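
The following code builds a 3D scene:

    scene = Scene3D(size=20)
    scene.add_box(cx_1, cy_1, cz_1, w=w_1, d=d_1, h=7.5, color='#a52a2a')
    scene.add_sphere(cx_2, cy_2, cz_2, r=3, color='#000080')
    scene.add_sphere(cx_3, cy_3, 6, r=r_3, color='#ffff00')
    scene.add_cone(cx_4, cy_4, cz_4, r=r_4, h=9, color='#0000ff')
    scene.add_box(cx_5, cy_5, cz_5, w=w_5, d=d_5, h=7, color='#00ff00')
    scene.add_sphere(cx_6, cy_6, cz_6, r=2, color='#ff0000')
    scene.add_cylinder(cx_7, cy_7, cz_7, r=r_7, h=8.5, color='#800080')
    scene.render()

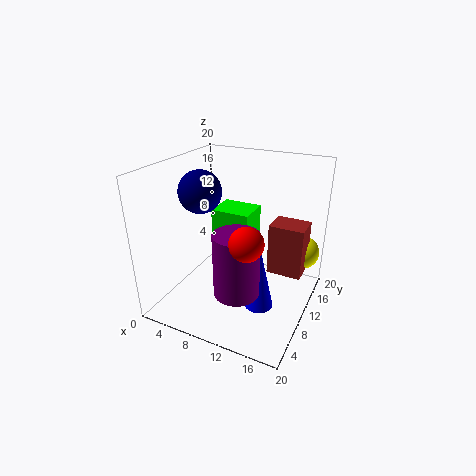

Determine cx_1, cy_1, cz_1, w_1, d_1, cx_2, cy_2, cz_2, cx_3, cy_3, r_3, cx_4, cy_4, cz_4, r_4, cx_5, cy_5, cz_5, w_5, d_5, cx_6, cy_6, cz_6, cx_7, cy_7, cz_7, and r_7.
cx_1 = 13.5
cy_1 = 12.5
cz_1 = 4
w_1 = 5
d_1 = 4
cx_2 = 4.5
cy_2 = 9.5
cz_2 = 16
cx_3 = 17.5
cy_3 = 17
r_3 = 2.5
cx_4 = 14
cy_4 = 8.5
cz_4 = 1
r_4 = 2
cx_5 = 4
cy_5 = 13
cz_5 = 5
w_5 = 6
d_5 = 5
cx_6 = 14.5
cy_6 = 3
cz_6 = 13.5
cx_7 = 12
cy_7 = 5.5
cz_7 = 4.5
r_7 = 3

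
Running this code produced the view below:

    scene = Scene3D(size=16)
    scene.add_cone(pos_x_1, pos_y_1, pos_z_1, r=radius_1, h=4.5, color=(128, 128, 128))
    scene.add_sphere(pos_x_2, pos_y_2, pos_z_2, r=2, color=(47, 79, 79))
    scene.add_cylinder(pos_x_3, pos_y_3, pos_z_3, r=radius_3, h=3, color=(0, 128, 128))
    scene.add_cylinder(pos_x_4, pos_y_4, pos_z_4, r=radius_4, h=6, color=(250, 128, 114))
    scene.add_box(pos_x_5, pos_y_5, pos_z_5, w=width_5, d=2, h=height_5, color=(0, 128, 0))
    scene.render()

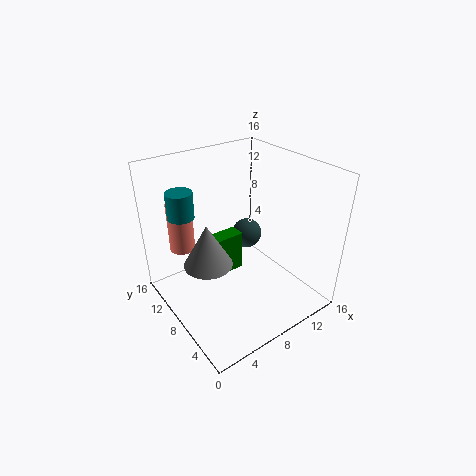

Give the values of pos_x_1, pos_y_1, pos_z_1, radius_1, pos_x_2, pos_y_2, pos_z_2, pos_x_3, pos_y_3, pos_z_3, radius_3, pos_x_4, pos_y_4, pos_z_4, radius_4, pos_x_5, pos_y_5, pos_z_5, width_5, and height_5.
pos_x_1 = 3.5; pos_y_1 = 7; pos_z_1 = 7; radius_1 = 2.5; pos_x_2 = 13.5; pos_y_2 = 13.5; pos_z_2 = 4; pos_x_3 = 3.5; pos_y_3 = 12.5; pos_z_3 = 10; radius_3 = 1.5; pos_x_4 = 4; pos_y_4 = 14; pos_z_4 = 5; radius_4 = 1.5; pos_x_5 = 6.5; pos_y_5 = 10.5; pos_z_5 = 1.5; width_5 = 4; height_5 = 5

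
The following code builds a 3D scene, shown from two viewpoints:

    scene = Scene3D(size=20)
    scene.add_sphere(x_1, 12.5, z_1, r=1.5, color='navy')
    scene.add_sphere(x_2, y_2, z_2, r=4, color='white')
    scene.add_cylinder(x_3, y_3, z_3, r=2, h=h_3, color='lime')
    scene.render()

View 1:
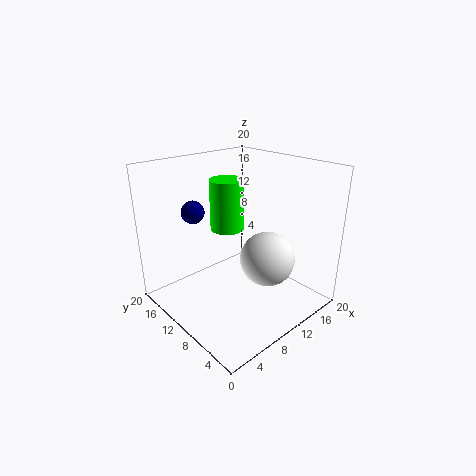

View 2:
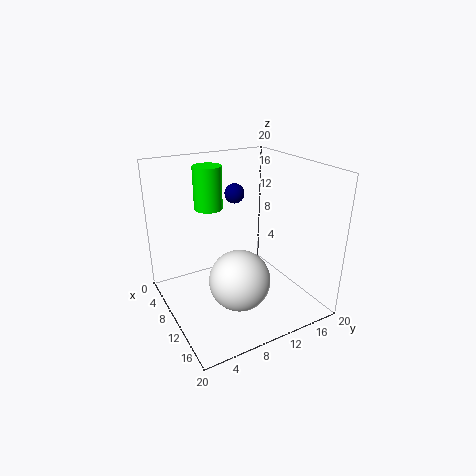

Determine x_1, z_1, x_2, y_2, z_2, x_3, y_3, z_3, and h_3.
x_1 = 4.5
z_1 = 14.5
x_2 = 14
y_2 = 8
z_2 = 6
x_3 = 6
y_3 = 7.5
z_3 = 13.5
h_3 = 6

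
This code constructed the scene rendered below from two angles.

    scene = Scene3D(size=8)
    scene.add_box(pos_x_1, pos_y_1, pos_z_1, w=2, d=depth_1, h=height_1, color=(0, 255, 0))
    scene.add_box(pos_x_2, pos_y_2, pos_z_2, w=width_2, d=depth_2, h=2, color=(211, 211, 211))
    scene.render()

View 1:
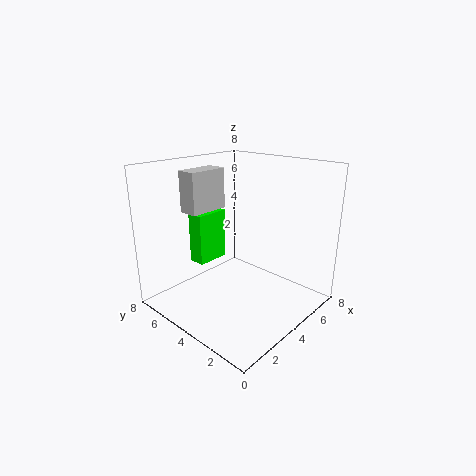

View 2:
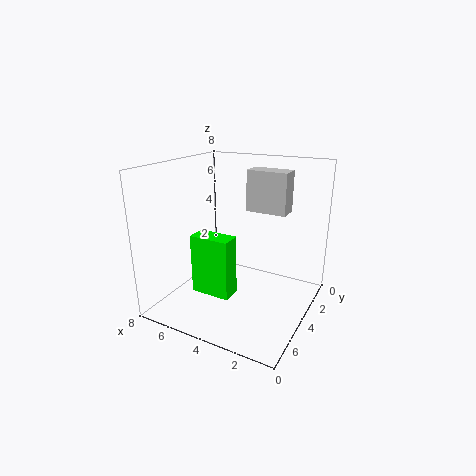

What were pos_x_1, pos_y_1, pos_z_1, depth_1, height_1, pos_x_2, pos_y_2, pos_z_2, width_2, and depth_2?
pos_x_1 = 3; pos_y_1 = 6; pos_z_1 = 2; depth_1 = 1; height_1 = 3; pos_x_2 = 1; pos_y_2 = 4; pos_z_2 = 6; width_2 = 2; depth_2 = 1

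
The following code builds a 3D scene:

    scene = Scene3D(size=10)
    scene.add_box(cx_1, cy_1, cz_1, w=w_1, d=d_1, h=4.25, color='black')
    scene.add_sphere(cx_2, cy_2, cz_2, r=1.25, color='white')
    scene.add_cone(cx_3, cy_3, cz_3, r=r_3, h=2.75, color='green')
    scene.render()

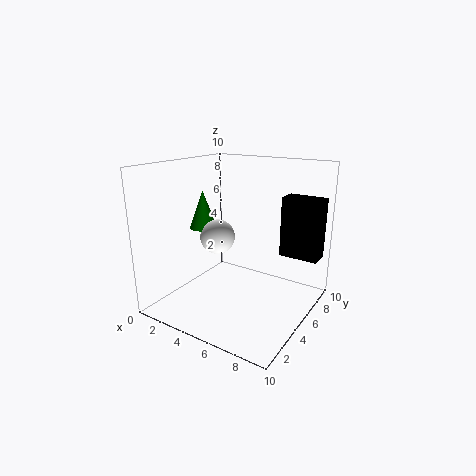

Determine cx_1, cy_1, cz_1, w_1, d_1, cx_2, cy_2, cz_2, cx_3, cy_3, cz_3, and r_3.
cx_1 = 7.25; cy_1 = 7; cz_1 = 3.5; w_1 = 2.75; d_1 = 1.5; cx_2 = 3.25; cy_2 = 5; cz_2 = 4.75; cx_3 = 2; cy_3 = 5; cz_3 = 5.25; r_3 = 1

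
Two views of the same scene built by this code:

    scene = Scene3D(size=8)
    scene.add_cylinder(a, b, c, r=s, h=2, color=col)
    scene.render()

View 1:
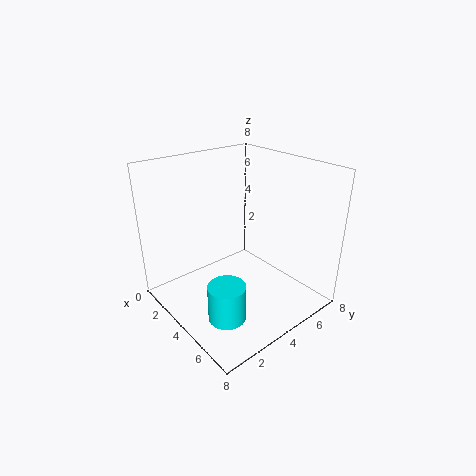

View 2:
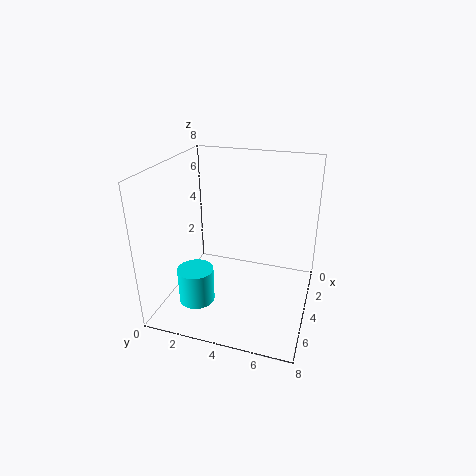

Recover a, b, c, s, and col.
a = 5.5; b = 2; c = 0.5; s = 1; col = 'cyan'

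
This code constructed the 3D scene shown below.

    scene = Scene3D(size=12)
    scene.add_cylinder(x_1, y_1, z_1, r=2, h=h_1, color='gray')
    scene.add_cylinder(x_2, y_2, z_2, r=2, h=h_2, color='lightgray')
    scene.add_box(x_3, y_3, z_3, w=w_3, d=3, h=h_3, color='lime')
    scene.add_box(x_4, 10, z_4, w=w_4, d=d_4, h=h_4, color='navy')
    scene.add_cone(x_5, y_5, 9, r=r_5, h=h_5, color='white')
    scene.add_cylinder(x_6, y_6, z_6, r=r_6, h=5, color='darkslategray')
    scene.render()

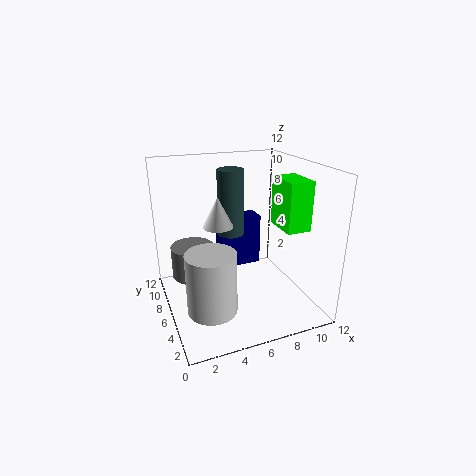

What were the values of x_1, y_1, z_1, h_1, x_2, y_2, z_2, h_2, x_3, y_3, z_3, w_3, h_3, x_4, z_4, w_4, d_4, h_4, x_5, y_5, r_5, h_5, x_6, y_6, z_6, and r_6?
x_1 = 3, y_1 = 10, z_1 = 1, h_1 = 3, x_2 = 3, y_2 = 4, z_2 = 1, h_2 = 5, x_3 = 9, y_3 = 3, z_3 = 7, w_3 = 2, h_3 = 4, x_4 = 6, z_4 = 1, w_4 = 4, d_4 = 2, h_4 = 5, x_5 = 3, y_5 = 2, r_5 = 1, h_5 = 2, x_6 = 5, y_6 = 5, z_6 = 7, r_6 = 1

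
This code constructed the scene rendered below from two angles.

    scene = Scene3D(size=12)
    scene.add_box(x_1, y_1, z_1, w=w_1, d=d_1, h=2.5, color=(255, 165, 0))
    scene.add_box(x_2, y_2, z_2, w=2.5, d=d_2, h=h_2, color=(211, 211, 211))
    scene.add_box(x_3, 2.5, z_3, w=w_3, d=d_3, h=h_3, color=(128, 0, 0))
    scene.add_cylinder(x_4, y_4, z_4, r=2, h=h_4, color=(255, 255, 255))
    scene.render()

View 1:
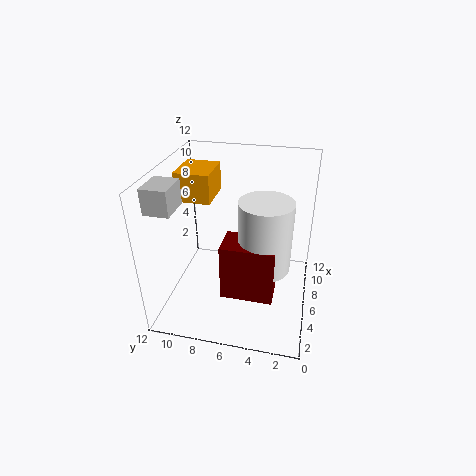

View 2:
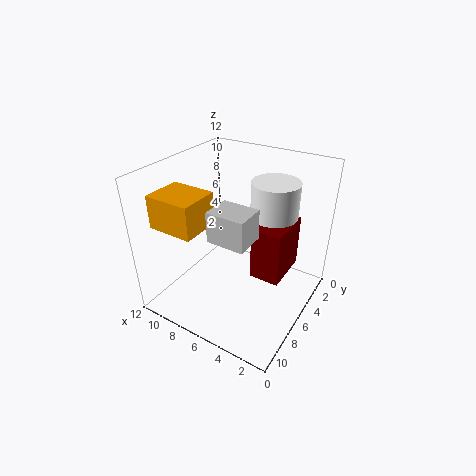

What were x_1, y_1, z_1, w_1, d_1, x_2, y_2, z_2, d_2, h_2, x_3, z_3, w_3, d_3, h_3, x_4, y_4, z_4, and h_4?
x_1 = 6.5, y_1 = 8.5, z_1 = 8.5, w_1 = 3.5, d_1 = 3, x_2 = 2, y_2 = 10, z_2 = 9.5, d_2 = 2, h_2 = 2, x_3 = 2, z_3 = 3, w_3 = 2.5, d_3 = 4, h_3 = 4.5, x_4 = 4, y_4 = 3.5, z_4 = 5, h_4 = 5.5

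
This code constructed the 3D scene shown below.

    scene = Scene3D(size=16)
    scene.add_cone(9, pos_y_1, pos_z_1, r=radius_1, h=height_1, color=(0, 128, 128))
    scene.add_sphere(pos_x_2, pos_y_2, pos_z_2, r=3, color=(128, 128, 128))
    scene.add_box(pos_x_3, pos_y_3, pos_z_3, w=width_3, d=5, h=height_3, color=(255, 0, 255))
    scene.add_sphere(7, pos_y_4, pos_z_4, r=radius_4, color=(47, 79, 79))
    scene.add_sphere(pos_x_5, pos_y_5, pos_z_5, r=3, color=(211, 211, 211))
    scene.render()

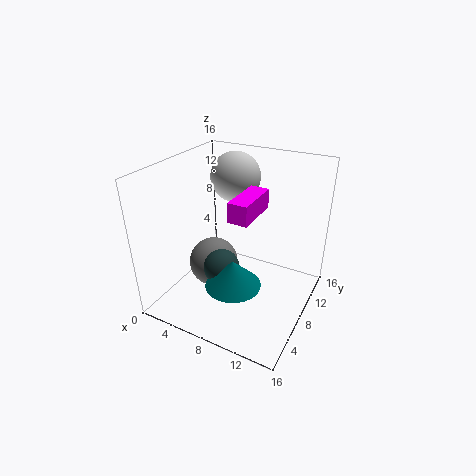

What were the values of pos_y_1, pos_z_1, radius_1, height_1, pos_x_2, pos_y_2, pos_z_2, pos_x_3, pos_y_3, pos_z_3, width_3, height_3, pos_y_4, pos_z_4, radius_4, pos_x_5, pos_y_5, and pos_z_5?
pos_y_1 = 5; pos_z_1 = 4; radius_1 = 3; height_1 = 3; pos_x_2 = 4; pos_y_2 = 9; pos_z_2 = 3; pos_x_3 = 9; pos_y_3 = 4; pos_z_3 = 12; width_3 = 2; height_3 = 2; pos_y_4 = 6; pos_z_4 = 5; radius_4 = 2; pos_x_5 = 5; pos_y_5 = 13; pos_z_5 = 13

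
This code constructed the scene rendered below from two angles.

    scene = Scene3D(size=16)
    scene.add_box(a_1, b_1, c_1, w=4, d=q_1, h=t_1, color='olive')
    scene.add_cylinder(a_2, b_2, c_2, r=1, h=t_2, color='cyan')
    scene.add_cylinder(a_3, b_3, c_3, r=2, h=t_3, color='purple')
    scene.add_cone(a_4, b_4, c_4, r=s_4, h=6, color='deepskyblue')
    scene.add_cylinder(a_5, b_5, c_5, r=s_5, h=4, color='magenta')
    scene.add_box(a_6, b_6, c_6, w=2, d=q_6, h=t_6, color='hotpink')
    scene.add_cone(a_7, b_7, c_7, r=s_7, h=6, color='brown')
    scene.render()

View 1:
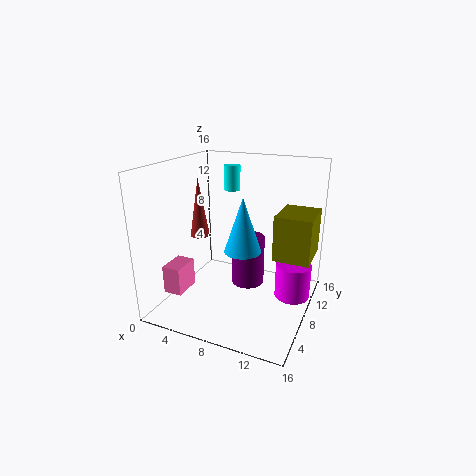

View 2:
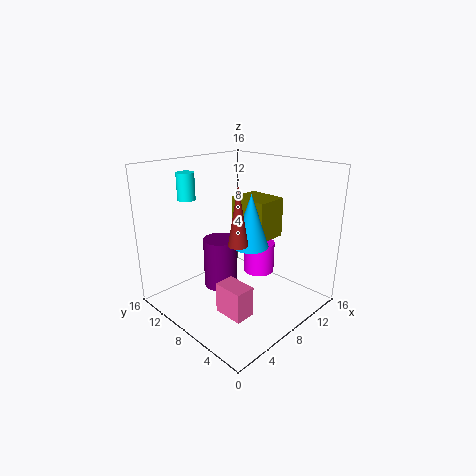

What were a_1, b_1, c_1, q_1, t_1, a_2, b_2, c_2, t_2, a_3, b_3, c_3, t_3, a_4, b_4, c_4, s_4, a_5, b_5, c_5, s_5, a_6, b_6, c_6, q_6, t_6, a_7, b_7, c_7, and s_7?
a_1 = 12, b_1 = 8, c_1 = 6, q_1 = 5, t_1 = 5, a_2 = 5, b_2 = 13, c_2 = 12, t_2 = 3, a_3 = 8, b_3 = 11, c_3 = 1, t_3 = 6, a_4 = 9, b_4 = 7, c_4 = 7, s_4 = 2, a_5 = 14, b_5 = 10, c_5 = 1, s_5 = 2, a_6 = 2, b_6 = 2, c_6 = 3, q_6 = 3, t_6 = 3, a_7 = 5, b_7 = 5, c_7 = 9, s_7 = 1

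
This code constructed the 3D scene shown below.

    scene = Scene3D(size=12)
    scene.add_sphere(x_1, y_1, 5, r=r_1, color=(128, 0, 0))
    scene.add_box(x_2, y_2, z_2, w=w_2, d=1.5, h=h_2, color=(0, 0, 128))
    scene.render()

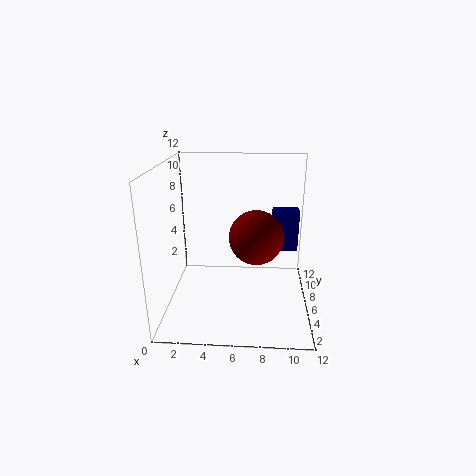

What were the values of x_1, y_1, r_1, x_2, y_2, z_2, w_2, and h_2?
x_1 = 7.5; y_1 = 8.5; r_1 = 2.5; x_2 = 9; y_2 = 10; z_2 = 3; w_2 = 2.5; h_2 = 4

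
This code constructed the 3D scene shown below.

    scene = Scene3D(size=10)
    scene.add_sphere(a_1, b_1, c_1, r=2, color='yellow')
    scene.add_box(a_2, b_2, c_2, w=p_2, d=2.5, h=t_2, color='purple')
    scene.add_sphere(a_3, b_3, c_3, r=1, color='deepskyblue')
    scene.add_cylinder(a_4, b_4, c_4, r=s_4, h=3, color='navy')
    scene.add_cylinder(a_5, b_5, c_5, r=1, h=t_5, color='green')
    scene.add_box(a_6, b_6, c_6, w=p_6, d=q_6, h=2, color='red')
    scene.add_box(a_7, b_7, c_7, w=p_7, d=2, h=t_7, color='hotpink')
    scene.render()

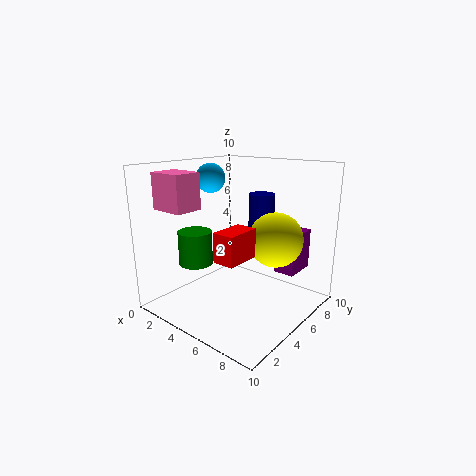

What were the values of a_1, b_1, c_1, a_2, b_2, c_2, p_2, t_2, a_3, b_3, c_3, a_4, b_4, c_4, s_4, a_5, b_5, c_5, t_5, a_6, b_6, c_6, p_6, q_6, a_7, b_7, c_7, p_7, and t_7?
a_1 = 6.5, b_1 = 7.5, c_1 = 4.5, a_2 = 6.5, b_2 = 7.5, c_2 = 2, p_2 = 1.5, t_2 = 3, a_3 = 3, b_3 = 4.5, c_3 = 9, a_4 = 4.5, b_4 = 8.5, c_4 = 4.5, s_4 = 1, a_5 = 5, b_5 = 1, c_5 = 4.5, t_5 = 2, a_6 = 5, b_6 = 2.5, c_6 = 4, p_6 = 1.5, q_6 = 2.5, a_7 = 0.5, b_7 = 1.5, c_7 = 7, p_7 = 2.5, t_7 = 2.5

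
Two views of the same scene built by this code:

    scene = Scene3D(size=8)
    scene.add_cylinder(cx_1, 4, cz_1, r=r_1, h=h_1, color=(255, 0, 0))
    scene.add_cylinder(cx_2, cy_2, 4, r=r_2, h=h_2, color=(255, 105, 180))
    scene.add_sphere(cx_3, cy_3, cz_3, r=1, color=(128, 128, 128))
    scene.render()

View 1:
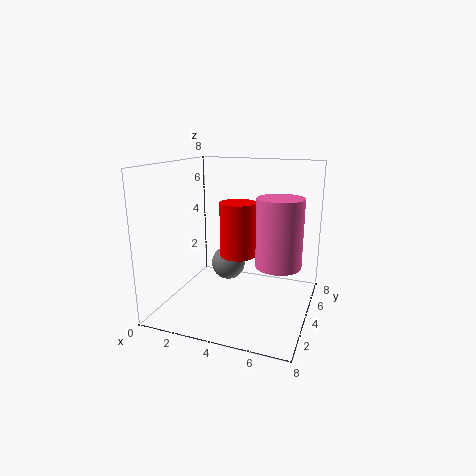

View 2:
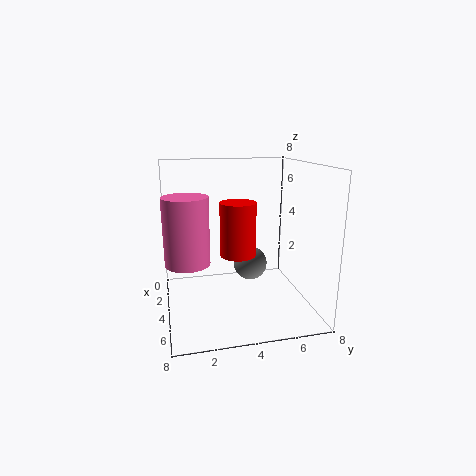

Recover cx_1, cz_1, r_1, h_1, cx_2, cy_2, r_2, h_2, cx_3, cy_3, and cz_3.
cx_1 = 4
cz_1 = 3
r_1 = 1
h_1 = 3
cx_2 = 7
cy_2 = 1
r_2 = 1
h_2 = 3
cx_3 = 3
cy_3 = 5
cz_3 = 2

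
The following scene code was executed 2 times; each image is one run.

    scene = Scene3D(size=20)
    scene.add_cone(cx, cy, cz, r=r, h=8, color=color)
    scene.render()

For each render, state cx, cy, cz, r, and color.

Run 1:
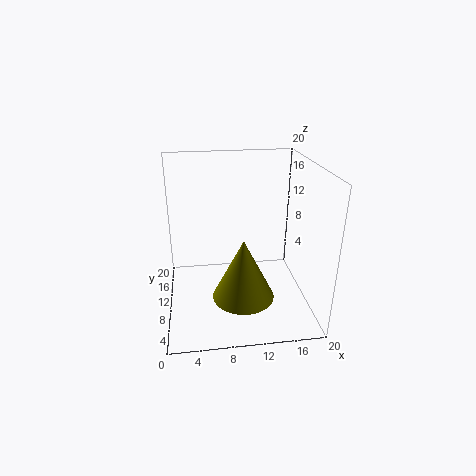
cx = 10; cy = 5; cz = 4; r = 4; color = 'olive'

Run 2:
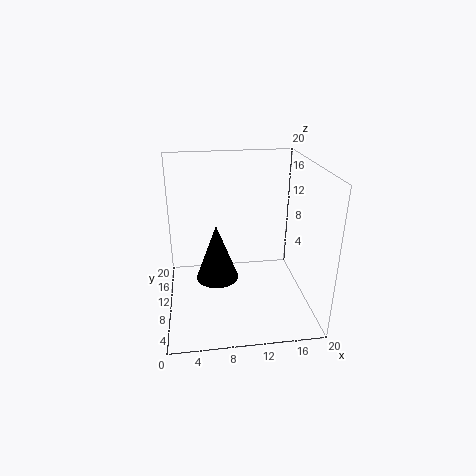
cx = 7; cy = 10; cz = 4; r = 3; color = 'black'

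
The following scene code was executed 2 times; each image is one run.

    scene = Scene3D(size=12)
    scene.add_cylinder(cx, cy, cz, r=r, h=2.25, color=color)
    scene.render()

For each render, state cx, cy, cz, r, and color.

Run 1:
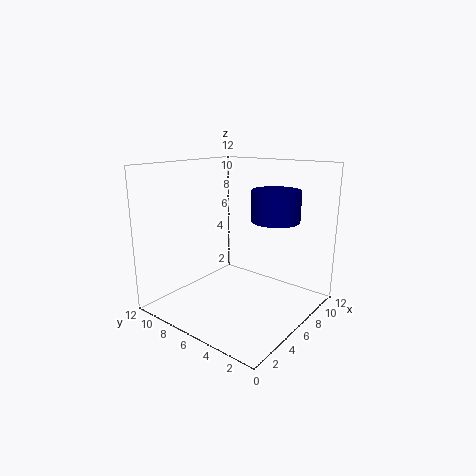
cx = 5.25; cy = 2; cz = 8.25; r = 1.75; color = 'navy'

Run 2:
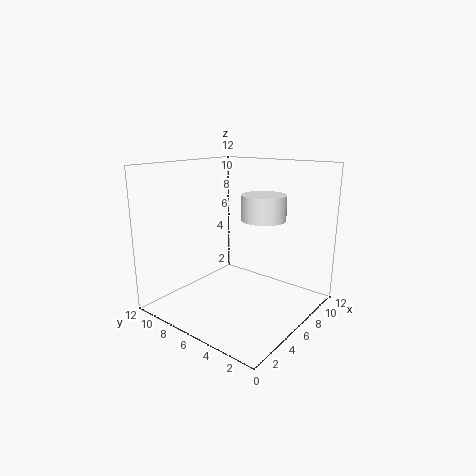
cx = 9; cy = 5.5; cz = 7; r = 2; color = 'white'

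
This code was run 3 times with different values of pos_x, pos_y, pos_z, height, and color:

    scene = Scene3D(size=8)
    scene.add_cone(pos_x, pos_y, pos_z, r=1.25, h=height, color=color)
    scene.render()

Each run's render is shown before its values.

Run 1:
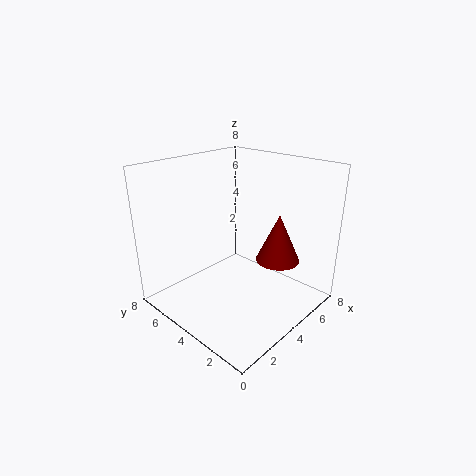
pos_x = 5.75; pos_y = 2.5; pos_z = 2.5; height = 2.75; color = 'maroon'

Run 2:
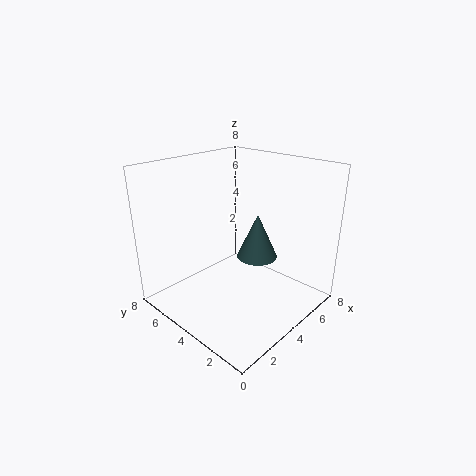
pos_x = 6; pos_y = 4.25; pos_z = 2; height = 2.75; color = 'darkslategray'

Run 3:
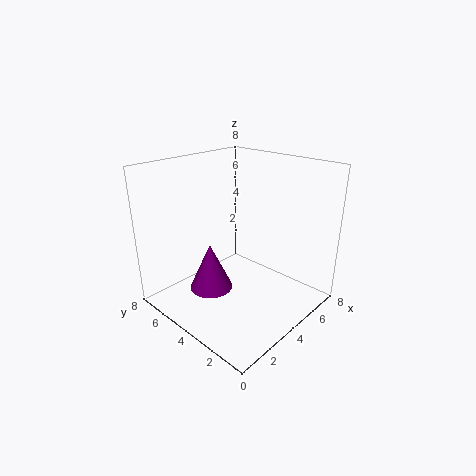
pos_x = 3; pos_y = 5.25; pos_z = 0.75; height = 2.75; color = 'purple'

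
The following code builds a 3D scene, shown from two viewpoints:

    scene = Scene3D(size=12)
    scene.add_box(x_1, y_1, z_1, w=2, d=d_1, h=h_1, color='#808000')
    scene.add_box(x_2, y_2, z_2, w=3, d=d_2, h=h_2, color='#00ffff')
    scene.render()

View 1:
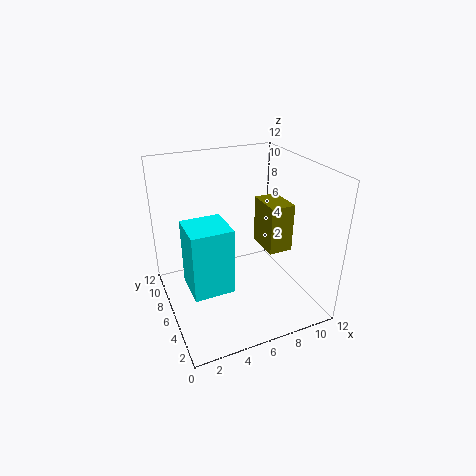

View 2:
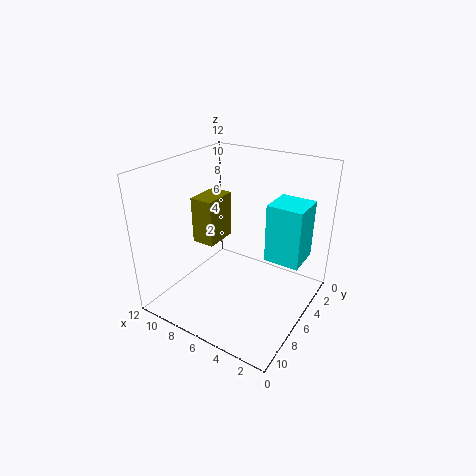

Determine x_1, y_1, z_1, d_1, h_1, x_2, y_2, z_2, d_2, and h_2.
x_1 = 8, y_1 = 4, z_1 = 5, d_1 = 3, h_1 = 4, x_2 = 1, y_2 = 2, z_2 = 4, d_2 = 3, h_2 = 5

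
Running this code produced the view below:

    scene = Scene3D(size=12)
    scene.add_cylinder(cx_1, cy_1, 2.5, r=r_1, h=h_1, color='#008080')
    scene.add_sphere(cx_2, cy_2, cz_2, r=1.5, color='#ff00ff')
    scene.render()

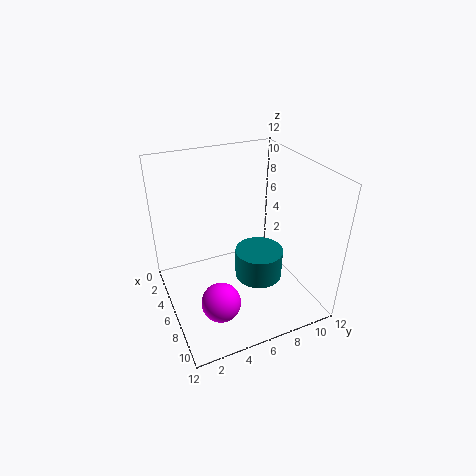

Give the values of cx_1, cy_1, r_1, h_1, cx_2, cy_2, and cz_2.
cx_1 = 7
cy_1 = 7.5
r_1 = 2
h_1 = 2.5
cx_2 = 9.5
cy_2 = 3
cz_2 = 3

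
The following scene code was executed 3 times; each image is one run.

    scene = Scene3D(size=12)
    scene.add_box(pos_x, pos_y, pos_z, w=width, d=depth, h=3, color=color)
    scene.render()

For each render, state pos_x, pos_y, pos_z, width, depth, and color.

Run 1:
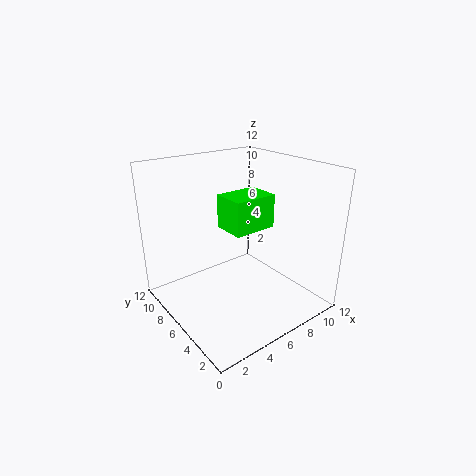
pos_x = 6; pos_y = 6; pos_z = 6; width = 4; depth = 3; color = 'lime'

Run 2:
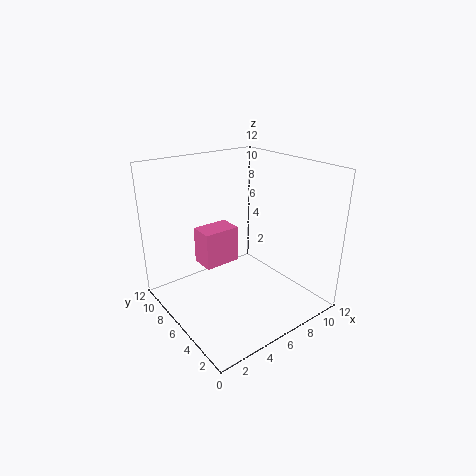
pos_x = 3; pos_y = 6; pos_z = 4; width = 3; depth = 2; color = 'hotpink'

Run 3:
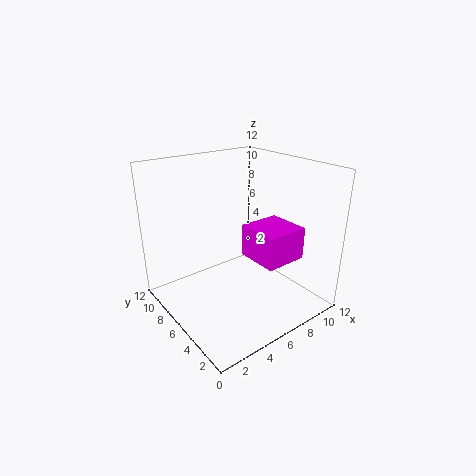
pos_x = 8; pos_y = 4; pos_z = 3; width = 4; depth = 4; color = 'magenta'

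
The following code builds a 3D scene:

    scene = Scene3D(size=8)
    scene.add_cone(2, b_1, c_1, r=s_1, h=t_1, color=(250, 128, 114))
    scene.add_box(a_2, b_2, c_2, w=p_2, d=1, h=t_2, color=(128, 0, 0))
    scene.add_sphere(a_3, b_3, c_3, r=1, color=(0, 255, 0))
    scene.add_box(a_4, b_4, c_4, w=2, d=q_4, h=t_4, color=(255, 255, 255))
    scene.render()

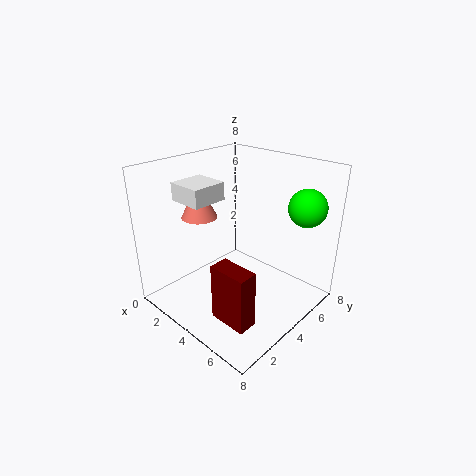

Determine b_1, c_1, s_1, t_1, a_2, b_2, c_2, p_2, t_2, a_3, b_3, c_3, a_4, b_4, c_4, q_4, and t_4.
b_1 = 3; c_1 = 5; s_1 = 1; t_1 = 2; a_2 = 5; b_2 = 1; c_2 = 1; p_2 = 2; t_2 = 3; a_3 = 7; b_3 = 6; c_3 = 6; a_4 = 1; b_4 = 2; c_4 = 6; q_4 = 2; t_4 = 1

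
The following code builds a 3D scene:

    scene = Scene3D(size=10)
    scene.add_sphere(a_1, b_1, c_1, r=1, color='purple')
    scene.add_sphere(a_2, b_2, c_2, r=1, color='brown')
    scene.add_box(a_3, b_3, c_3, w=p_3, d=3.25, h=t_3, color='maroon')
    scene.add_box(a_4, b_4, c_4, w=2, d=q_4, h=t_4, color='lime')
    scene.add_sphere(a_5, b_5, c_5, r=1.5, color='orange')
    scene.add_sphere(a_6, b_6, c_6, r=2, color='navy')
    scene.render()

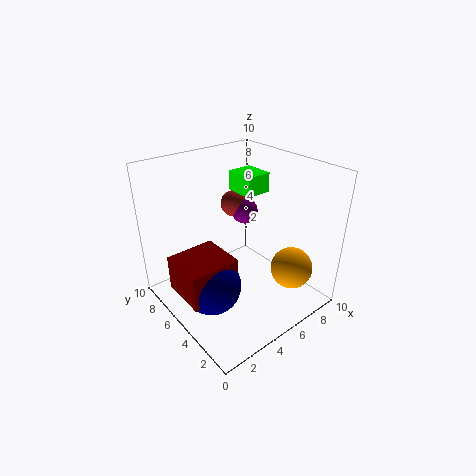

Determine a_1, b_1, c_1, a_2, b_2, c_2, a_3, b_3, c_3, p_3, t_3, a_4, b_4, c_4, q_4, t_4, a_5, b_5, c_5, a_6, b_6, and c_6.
a_1 = 7.5
b_1 = 7.25
c_1 = 5.5
a_2 = 7
b_2 = 8
c_2 = 6
a_3 = 0.5
b_3 = 3.75
c_3 = 1.75
p_3 = 3.5
t_3 = 2.5
a_4 = 7
b_4 = 6.25
c_4 = 7
q_4 = 2.25
t_4 = 1.5
a_5 = 8
b_5 = 2.5
c_5 = 2.5
a_6 = 2.5
b_6 = 4.75
c_6 = 2.25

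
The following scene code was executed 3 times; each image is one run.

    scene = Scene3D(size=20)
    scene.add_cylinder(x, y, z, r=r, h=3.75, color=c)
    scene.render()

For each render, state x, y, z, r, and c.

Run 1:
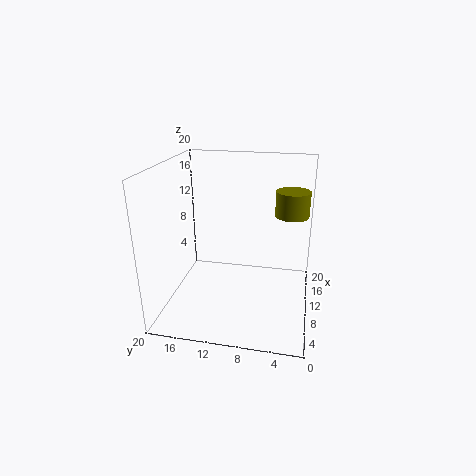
x = 15.5
y = 3
z = 11.75
r = 2.5
c = 'olive'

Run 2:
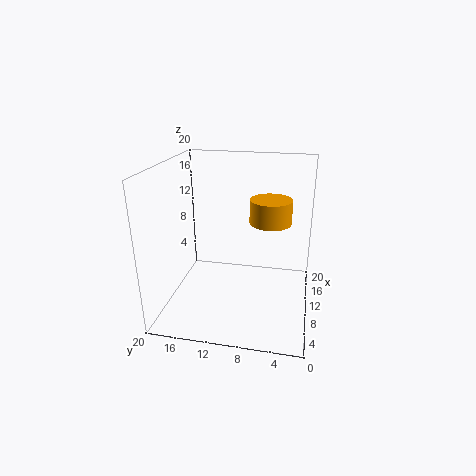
x = 16.5
y = 6.25
z = 10
r = 3.25
c = 'orange'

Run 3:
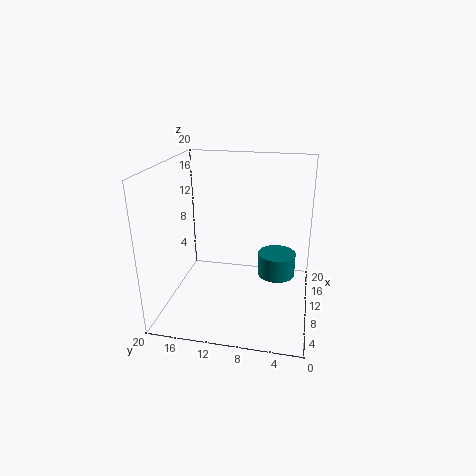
x = 16.75
y = 5
z = 1
r = 3
c = 'teal'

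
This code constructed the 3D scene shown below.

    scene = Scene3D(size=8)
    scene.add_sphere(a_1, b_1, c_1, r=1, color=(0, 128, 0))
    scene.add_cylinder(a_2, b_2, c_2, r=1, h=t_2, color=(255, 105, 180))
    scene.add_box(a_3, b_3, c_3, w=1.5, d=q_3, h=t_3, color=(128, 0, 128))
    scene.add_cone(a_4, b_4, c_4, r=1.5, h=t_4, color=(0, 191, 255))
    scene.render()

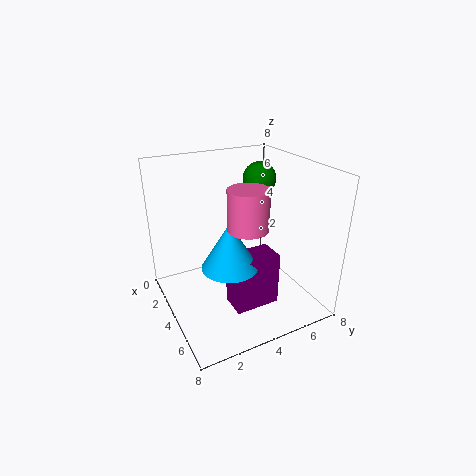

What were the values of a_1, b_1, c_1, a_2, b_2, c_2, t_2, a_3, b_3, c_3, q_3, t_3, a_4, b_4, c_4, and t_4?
a_1 = 2
b_1 = 6.5
c_1 = 6.5
a_2 = 6
b_2 = 3.5
c_2 = 5.5
t_2 = 2
a_3 = 4.5
b_3 = 3
c_3 = 0.5
q_3 = 2.5
t_3 = 3
a_4 = 5
b_4 = 3
c_4 = 3
t_4 = 2.5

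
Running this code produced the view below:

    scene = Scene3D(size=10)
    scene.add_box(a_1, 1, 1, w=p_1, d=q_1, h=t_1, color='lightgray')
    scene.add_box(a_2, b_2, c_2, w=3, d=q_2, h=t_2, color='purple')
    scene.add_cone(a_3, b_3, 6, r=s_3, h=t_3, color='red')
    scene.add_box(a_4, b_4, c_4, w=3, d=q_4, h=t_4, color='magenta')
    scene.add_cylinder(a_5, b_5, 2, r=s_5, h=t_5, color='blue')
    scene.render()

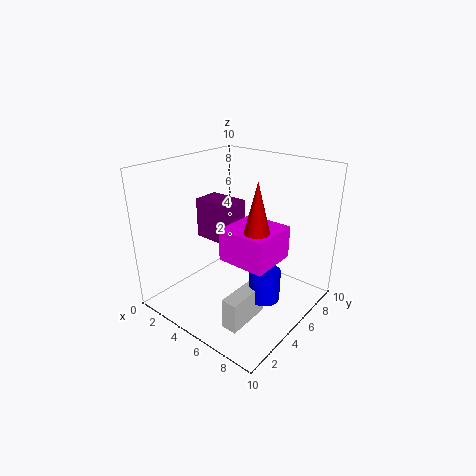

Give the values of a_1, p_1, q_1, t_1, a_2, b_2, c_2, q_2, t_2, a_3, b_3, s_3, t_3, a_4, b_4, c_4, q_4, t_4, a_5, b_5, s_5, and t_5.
a_1 = 7, p_1 = 1, q_1 = 3, t_1 = 2, a_2 = 1, b_2 = 5, c_2 = 4, q_2 = 2, t_2 = 3, a_3 = 8, b_3 = 3, s_3 = 1, t_3 = 4, a_4 = 6, b_4 = 2, c_4 = 5, q_4 = 3, t_4 = 2, a_5 = 8, b_5 = 4, s_5 = 1, t_5 = 2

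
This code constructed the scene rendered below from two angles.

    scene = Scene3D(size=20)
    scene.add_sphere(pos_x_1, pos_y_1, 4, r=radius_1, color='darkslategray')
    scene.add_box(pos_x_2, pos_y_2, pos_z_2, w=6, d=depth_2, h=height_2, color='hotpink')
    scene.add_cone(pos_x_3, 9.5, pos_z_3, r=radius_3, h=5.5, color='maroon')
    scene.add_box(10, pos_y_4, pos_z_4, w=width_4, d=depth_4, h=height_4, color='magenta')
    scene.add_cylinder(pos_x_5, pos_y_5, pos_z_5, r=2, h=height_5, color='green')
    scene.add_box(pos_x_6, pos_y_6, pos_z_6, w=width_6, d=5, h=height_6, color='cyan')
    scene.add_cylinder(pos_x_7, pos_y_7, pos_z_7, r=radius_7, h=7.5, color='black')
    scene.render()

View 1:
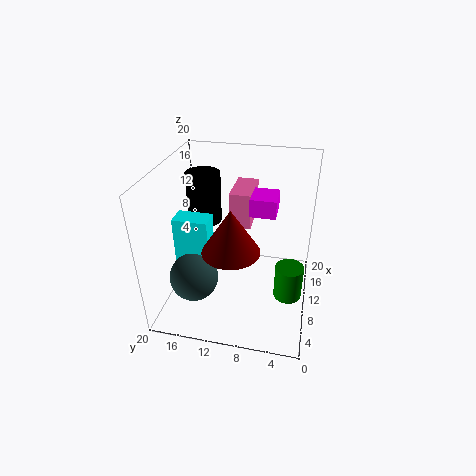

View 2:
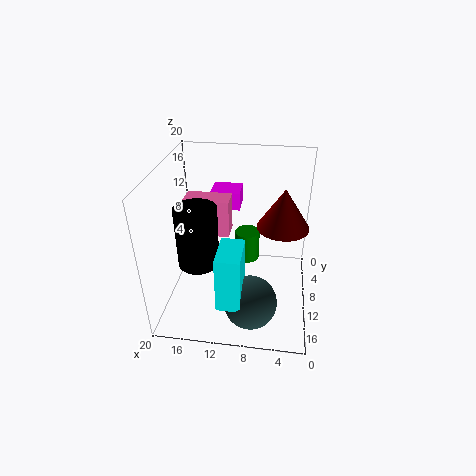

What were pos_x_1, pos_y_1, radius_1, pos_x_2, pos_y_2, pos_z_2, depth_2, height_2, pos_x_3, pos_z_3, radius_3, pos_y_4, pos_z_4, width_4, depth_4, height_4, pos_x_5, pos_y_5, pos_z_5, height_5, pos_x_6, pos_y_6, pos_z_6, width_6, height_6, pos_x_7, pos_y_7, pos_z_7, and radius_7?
pos_x_1 = 7.5, pos_y_1 = 16, radius_1 = 3.5, pos_x_2 = 11, pos_y_2 = 8.5, pos_z_2 = 11, depth_2 = 3, height_2 = 5, pos_x_3 = 4, pos_z_3 = 12, radius_3 = 3.5, pos_y_4 = 5, pos_z_4 = 13.5, width_4 = 4, depth_4 = 3.5, height_4 = 2.5, pos_x_5 = 9.5, pos_y_5 = 2.5, pos_z_5 = 1.5, height_5 = 5, pos_x_6 = 8.5, pos_y_6 = 14, pos_z_6 = 5, width_6 = 3, height_6 = 7.5, pos_x_7 = 14, pos_y_7 = 16, pos_z_7 = 10, radius_7 = 2.5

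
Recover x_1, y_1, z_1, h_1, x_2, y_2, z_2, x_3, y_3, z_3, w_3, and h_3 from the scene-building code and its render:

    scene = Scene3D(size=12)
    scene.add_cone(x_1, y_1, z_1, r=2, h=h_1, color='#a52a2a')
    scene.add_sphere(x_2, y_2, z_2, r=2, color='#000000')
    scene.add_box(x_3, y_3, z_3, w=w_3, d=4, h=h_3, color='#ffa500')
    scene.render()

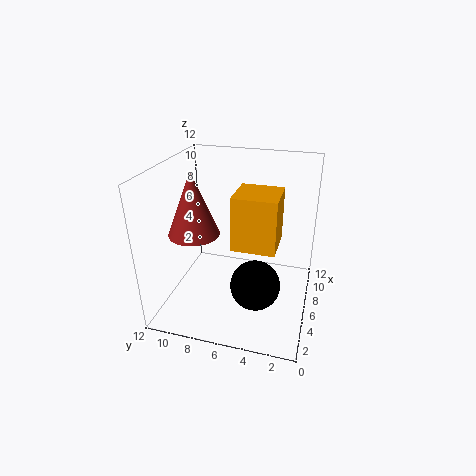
x_1 = 4, y_1 = 9, z_1 = 7, h_1 = 5, x_2 = 4, y_2 = 4, z_2 = 3, x_3 = 7, y_3 = 3, z_3 = 4, w_3 = 4, h_3 = 5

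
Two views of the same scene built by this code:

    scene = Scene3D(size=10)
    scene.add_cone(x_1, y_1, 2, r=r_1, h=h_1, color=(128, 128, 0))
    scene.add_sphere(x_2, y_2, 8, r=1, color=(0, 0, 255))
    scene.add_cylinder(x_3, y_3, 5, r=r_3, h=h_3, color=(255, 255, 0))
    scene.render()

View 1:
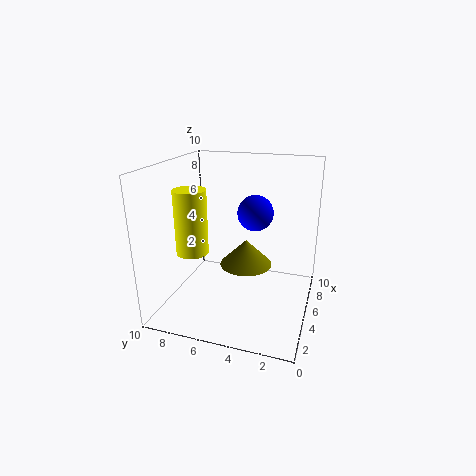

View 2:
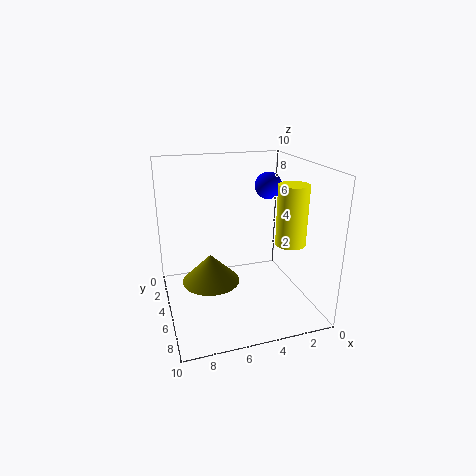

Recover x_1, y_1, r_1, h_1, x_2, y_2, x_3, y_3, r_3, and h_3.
x_1 = 7, y_1 = 5, r_1 = 2, h_1 = 2, x_2 = 2, y_2 = 3, x_3 = 2, y_3 = 7, r_3 = 1, h_3 = 4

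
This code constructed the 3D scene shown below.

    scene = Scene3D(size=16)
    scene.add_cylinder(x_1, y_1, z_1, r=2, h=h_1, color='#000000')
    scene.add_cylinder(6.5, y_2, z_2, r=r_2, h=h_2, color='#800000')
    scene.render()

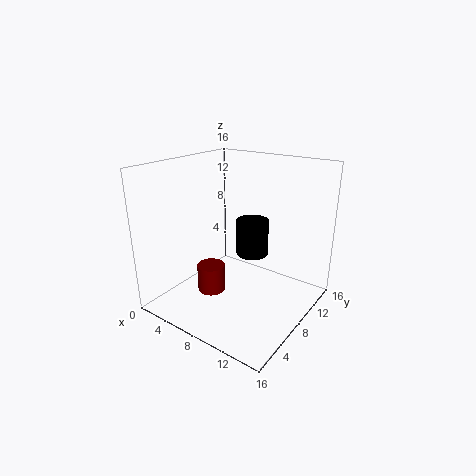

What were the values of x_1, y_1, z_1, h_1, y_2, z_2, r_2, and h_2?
x_1 = 7
y_1 = 12.5
z_1 = 4
h_1 = 4.5
y_2 = 5
z_2 = 2.5
r_2 = 1.5
h_2 = 3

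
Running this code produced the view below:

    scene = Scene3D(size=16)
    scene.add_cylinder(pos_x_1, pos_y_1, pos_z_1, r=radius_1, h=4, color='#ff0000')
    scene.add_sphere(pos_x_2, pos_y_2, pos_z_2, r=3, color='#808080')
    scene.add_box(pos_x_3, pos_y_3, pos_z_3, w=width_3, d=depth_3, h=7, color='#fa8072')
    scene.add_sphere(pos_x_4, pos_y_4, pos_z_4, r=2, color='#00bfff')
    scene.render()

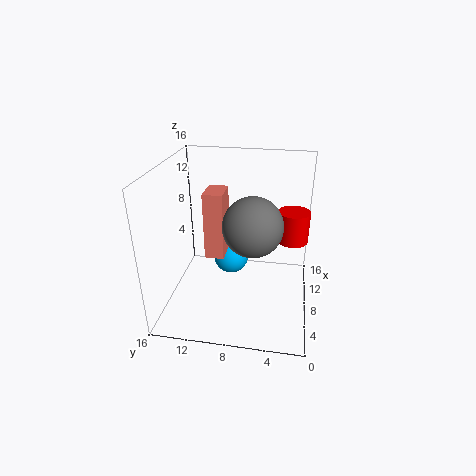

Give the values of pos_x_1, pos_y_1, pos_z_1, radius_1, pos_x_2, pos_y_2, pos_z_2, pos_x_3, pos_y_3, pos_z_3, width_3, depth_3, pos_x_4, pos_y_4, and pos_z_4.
pos_x_1 = 14, pos_y_1 = 2, pos_z_1 = 5, radius_1 = 2, pos_x_2 = 5, pos_y_2 = 6, pos_z_2 = 11, pos_x_3 = 5, pos_y_3 = 9, pos_z_3 = 7, width_3 = 3, depth_3 = 2, pos_x_4 = 9, pos_y_4 = 9, pos_z_4 = 5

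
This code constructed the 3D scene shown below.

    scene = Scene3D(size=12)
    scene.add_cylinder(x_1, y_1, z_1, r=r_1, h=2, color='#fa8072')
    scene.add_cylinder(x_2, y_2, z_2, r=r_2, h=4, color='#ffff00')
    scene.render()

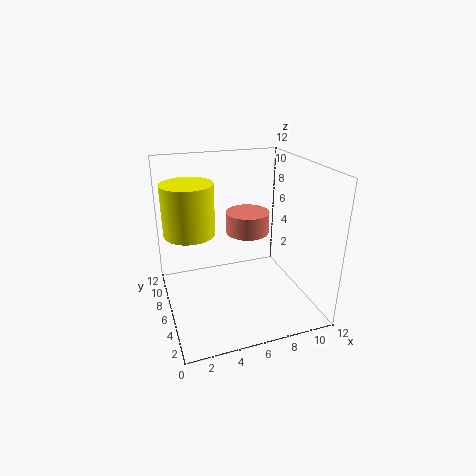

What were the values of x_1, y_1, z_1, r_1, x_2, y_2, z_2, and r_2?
x_1 = 8, y_1 = 9, z_1 = 5, r_1 = 2, x_2 = 2, y_2 = 6, z_2 = 7, r_2 = 2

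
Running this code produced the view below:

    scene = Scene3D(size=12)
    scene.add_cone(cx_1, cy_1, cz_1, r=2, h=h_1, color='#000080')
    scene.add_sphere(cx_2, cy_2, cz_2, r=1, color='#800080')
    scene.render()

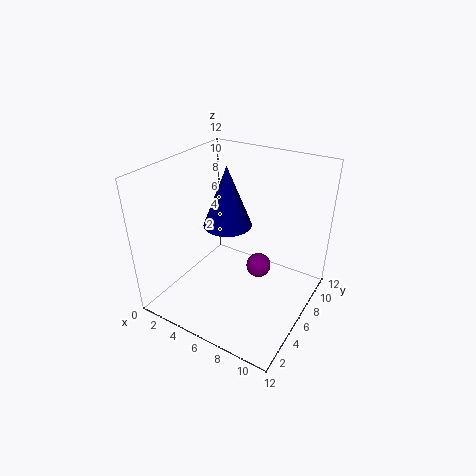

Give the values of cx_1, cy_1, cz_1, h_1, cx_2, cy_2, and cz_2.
cx_1 = 5
cy_1 = 6
cz_1 = 7
h_1 = 5
cx_2 = 8
cy_2 = 6
cz_2 = 4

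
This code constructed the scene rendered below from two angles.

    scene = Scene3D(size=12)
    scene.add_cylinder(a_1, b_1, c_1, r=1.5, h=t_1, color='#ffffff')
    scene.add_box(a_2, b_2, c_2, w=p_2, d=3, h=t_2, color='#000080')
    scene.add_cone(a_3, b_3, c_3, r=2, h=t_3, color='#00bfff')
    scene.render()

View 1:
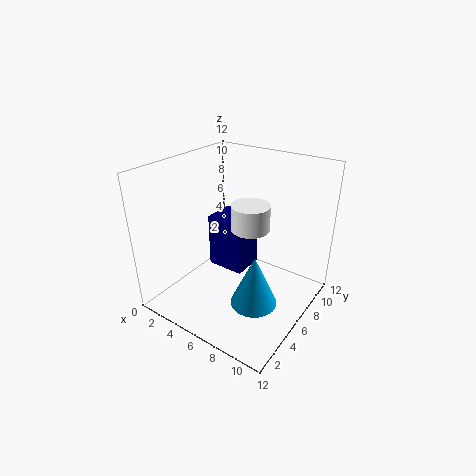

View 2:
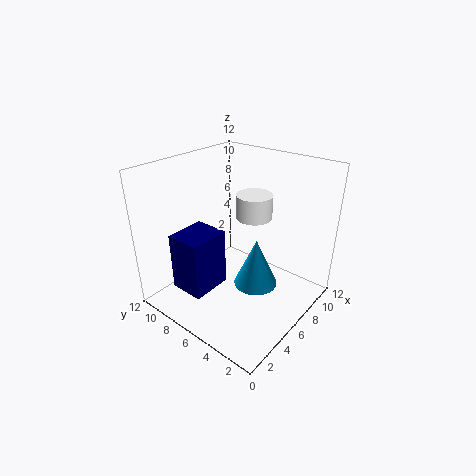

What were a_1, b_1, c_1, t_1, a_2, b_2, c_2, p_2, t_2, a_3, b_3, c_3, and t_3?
a_1 = 7.5, b_1 = 5.5, c_1 = 7.5, t_1 = 2, a_2 = 2, b_2 = 7, c_2 = 1.5, p_2 = 3.5, t_2 = 5, a_3 = 8, b_3 = 5.5, c_3 = 0.5, t_3 = 4.5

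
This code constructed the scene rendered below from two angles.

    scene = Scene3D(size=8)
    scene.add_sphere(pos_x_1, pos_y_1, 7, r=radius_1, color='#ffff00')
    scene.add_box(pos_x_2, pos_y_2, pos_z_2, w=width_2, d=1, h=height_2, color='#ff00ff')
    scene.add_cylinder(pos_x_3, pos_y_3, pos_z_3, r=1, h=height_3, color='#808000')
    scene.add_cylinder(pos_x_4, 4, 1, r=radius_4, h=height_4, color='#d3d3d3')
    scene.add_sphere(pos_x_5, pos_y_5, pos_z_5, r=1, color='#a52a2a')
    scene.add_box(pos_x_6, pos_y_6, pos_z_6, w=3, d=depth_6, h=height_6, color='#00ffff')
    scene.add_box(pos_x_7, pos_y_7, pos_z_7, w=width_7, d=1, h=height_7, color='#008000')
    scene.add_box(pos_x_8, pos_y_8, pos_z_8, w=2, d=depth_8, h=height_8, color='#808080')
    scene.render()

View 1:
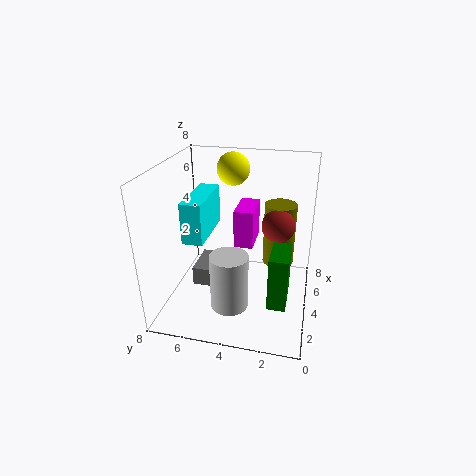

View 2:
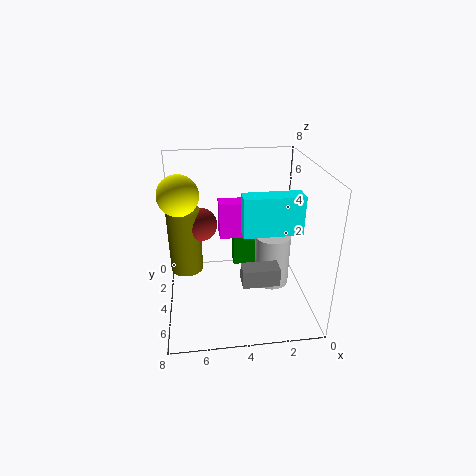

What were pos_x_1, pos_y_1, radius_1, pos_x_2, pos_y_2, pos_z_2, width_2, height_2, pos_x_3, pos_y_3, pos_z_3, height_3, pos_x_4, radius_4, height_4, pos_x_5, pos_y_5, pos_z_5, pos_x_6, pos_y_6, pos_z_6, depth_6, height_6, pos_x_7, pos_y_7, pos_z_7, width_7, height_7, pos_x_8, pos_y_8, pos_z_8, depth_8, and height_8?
pos_x_1 = 7
pos_y_1 = 5
radius_1 = 1
pos_x_2 = 3
pos_y_2 = 3
pos_z_2 = 4
width_2 = 2
height_2 = 2
pos_x_3 = 7
pos_y_3 = 2
pos_z_3 = 1
height_3 = 4
pos_x_4 = 2
radius_4 = 1
height_4 = 3
pos_x_5 = 6
pos_y_5 = 2
pos_z_5 = 4
pos_x_6 = 1
pos_y_6 = 5
pos_z_6 = 5
depth_6 = 1
height_6 = 2
pos_x_7 = 2
pos_y_7 = 1
pos_z_7 = 1
width_7 = 2
height_7 = 3
pos_x_8 = 2
pos_y_8 = 5
pos_z_8 = 2
depth_8 = 1
height_8 = 1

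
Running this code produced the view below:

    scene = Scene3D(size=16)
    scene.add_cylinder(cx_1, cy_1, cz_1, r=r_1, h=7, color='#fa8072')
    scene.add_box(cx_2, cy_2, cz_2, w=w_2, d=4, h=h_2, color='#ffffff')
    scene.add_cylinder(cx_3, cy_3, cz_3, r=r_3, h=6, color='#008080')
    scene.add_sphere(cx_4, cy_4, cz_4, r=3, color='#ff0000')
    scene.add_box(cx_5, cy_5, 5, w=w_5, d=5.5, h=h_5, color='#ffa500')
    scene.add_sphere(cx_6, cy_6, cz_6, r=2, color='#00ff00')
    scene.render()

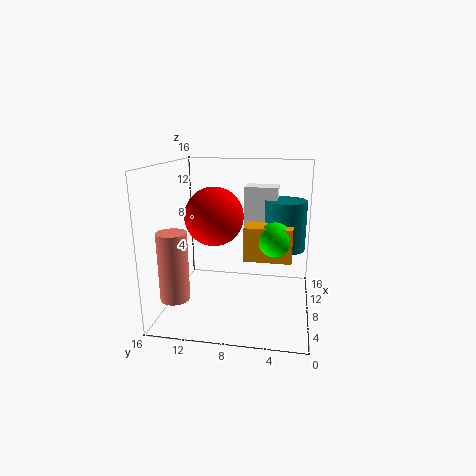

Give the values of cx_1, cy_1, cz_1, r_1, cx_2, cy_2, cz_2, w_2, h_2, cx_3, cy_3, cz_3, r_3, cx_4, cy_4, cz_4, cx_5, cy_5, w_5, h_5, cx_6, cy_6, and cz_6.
cx_1 = 2.5; cy_1 = 13.5; cz_1 = 3; r_1 = 1.5; cx_2 = 12; cy_2 = 4; cz_2 = 7.5; w_2 = 3; h_2 = 5.5; cx_3 = 12.5; cy_3 = 3; cz_3 = 5.5; r_3 = 2.5; cx_4 = 5.5; cy_4 = 10; cz_4 = 11; cx_5 = 8.5; cy_5 = 2; w_5 = 3; h_5 = 4; cx_6 = 9.5; cy_6 = 4; cz_6 = 7.5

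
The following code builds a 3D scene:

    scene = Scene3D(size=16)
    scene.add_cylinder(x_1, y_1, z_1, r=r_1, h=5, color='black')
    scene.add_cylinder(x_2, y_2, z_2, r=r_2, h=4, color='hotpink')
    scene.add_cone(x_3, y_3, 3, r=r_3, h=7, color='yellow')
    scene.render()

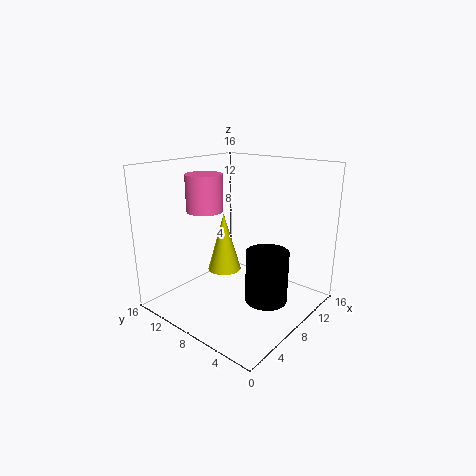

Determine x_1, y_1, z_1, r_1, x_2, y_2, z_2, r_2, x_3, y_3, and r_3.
x_1 = 5
y_1 = 2
z_1 = 4
r_1 = 2
x_2 = 6
y_2 = 11
z_2 = 11
r_2 = 2
x_3 = 9
y_3 = 11
r_3 = 2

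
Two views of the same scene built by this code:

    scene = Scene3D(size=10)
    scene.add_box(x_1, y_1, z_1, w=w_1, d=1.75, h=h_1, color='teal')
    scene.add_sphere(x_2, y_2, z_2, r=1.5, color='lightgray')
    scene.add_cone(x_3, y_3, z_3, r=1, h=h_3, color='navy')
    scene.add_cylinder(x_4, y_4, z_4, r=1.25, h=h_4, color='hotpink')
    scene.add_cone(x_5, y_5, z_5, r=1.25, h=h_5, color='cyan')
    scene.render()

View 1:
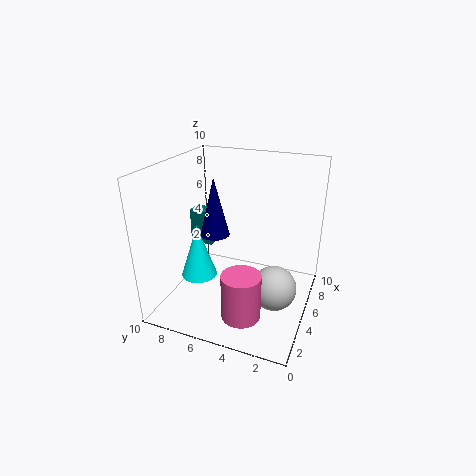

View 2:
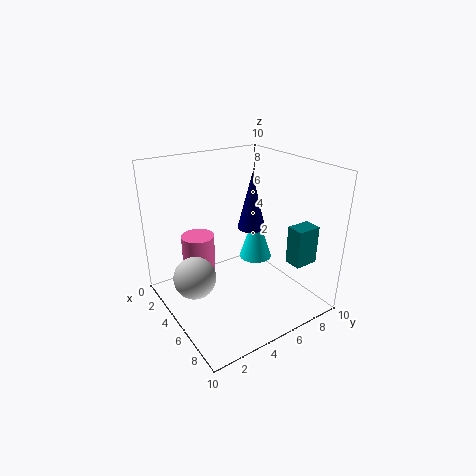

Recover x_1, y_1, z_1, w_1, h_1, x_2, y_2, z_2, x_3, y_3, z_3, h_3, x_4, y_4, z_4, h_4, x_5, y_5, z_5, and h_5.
x_1 = 6.75, y_1 = 8, z_1 = 3, w_1 = 1.25, h_1 = 2.75, x_2 = 4, y_2 = 2, z_2 = 2.25, x_3 = 4.5, y_3 = 6.5, z_3 = 5.25, h_3 = 4, x_4 = 1.75, y_4 = 3.5, z_4 = 1.25, h_4 = 3, x_5 = 3.75, y_5 = 7.5, z_5 = 2.25, h_5 = 3.75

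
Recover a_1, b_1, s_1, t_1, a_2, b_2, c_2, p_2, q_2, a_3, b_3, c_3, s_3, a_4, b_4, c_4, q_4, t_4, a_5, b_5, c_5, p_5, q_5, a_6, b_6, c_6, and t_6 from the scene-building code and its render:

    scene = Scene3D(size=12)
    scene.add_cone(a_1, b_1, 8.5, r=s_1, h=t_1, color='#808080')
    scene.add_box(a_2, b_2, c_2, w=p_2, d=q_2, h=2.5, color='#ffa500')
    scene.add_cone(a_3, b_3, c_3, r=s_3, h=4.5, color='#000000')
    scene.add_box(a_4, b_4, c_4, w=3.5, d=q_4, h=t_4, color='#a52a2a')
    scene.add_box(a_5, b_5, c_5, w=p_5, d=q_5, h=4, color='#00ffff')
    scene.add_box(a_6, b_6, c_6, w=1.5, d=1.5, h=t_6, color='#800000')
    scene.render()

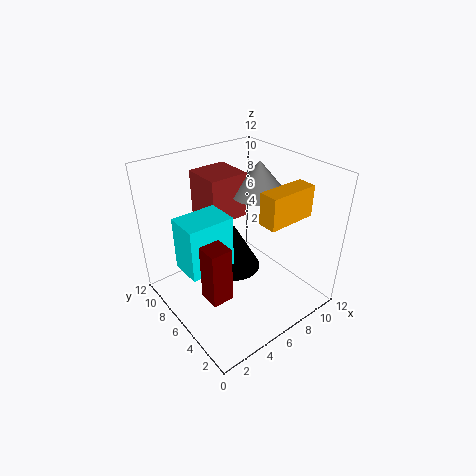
a_1 = 9.5
b_1 = 7.5
s_1 = 2.5
t_1 = 3
a_2 = 6
b_2 = 2
c_2 = 8.5
p_2 = 4
q_2 = 1.5
a_3 = 7.5
b_3 = 8.5
c_3 = 1
s_3 = 2.5
a_4 = 5
b_4 = 8
c_4 = 6.5
q_4 = 3.5
t_4 = 4
a_5 = 0.5
b_5 = 4
c_5 = 5.5
p_5 = 3.5
q_5 = 2.5
a_6 = 0.5
b_6 = 1.5
c_6 = 5
t_6 = 4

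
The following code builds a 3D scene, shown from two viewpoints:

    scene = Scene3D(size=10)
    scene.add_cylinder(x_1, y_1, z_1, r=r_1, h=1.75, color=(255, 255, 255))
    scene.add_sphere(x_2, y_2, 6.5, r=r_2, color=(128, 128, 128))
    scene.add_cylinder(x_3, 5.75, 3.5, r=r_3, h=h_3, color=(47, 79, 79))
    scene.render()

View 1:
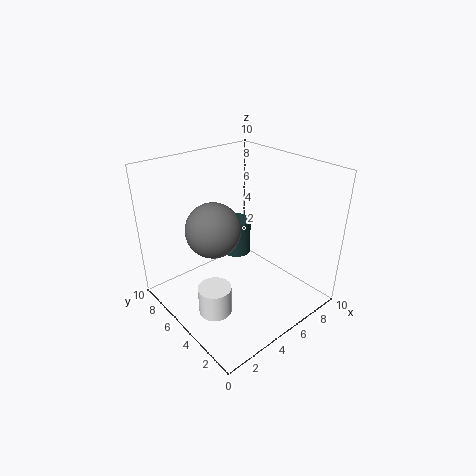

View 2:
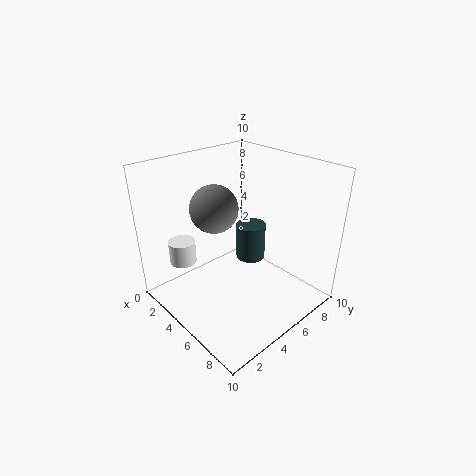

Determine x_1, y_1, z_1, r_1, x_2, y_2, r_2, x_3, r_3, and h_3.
x_1 = 1.25
y_1 = 2.75
z_1 = 2.25
r_1 = 1
x_2 = 2.75
y_2 = 4.75
r_2 = 1.75
x_3 = 5.5
r_3 = 1
h_3 = 2.5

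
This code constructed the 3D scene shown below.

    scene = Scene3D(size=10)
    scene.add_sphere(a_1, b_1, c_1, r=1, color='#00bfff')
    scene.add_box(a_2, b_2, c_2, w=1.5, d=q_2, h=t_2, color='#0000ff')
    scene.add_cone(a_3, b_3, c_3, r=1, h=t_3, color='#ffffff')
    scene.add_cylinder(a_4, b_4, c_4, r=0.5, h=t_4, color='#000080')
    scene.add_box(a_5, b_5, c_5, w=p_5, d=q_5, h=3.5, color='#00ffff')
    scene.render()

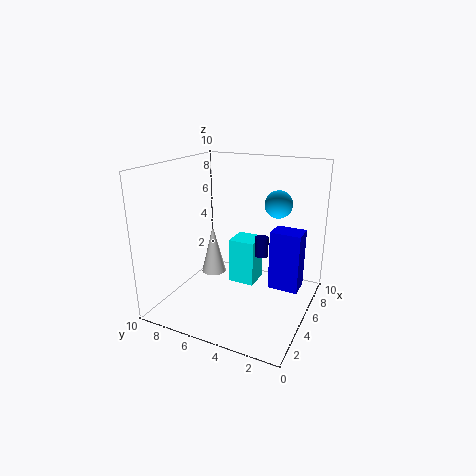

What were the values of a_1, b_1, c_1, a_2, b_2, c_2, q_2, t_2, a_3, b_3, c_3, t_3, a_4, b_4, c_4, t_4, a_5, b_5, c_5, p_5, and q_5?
a_1 = 7.5, b_1 = 3, c_1 = 7, a_2 = 4.5, b_2 = 0.5, c_2 = 2, q_2 = 2, t_2 = 4, a_3 = 7.5, b_3 = 8.5, c_3 = 0.5, t_3 = 4, a_4 = 7, b_4 = 4, c_4 = 3, t_4 = 1.5, a_5 = 6.5, b_5 = 4.5, c_5 = 0.5, p_5 = 2, q_5 = 2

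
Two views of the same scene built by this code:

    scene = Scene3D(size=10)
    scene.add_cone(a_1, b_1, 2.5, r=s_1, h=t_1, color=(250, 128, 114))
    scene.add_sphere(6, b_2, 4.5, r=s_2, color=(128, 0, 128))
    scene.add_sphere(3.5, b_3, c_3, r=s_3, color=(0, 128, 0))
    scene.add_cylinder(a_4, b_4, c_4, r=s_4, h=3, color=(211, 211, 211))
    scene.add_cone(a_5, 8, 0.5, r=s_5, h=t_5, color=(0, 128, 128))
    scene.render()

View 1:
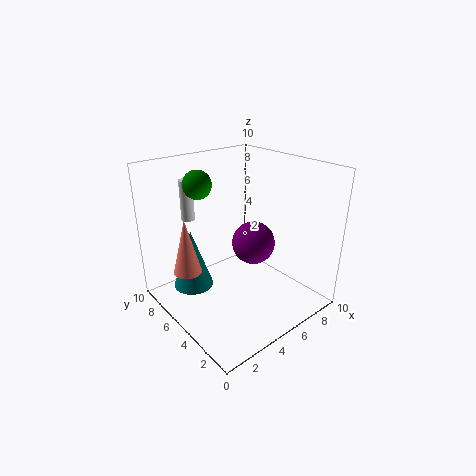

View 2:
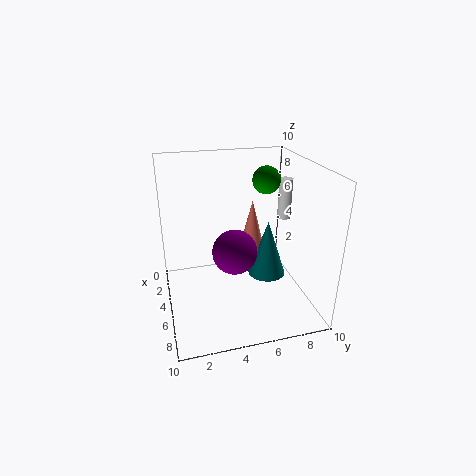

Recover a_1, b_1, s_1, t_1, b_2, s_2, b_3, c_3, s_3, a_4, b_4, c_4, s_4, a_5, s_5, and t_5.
a_1 = 2
b_1 = 7
s_1 = 1
t_1 = 4
b_2 = 4.5
s_2 = 1.5
b_3 = 7.5
c_3 = 8.5
s_3 = 1
a_4 = 3.5
b_4 = 9
c_4 = 5.5
s_4 = 0.5
a_5 = 3
s_5 = 1.5
t_5 = 4.5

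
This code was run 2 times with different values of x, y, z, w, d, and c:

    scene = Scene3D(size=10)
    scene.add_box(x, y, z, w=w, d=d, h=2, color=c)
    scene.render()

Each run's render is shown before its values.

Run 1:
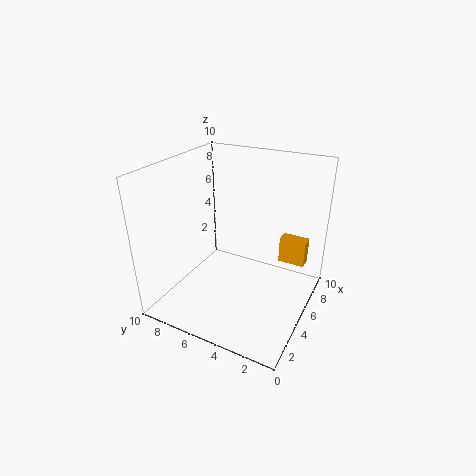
x = 8; y = 1; z = 2; w = 1; d = 2; c = 'orange'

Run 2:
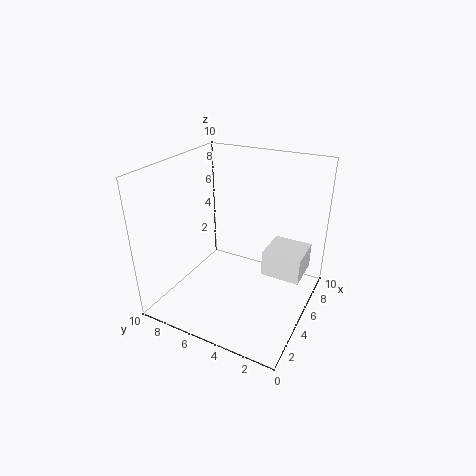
x = 7; y = 1; z = 1; w = 3; d = 3; c = 'white'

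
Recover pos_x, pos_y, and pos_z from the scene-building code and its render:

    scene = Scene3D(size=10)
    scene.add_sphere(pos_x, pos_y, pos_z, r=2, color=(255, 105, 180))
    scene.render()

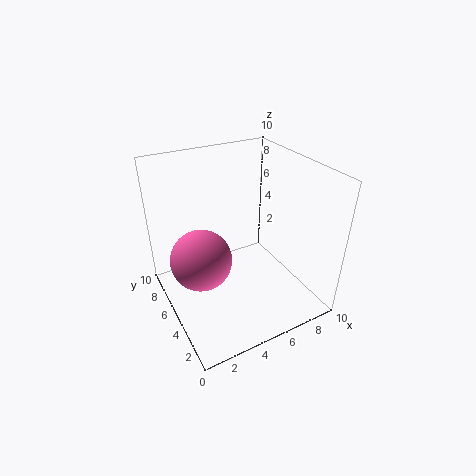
pos_x = 2
pos_y = 4.5
pos_z = 4.5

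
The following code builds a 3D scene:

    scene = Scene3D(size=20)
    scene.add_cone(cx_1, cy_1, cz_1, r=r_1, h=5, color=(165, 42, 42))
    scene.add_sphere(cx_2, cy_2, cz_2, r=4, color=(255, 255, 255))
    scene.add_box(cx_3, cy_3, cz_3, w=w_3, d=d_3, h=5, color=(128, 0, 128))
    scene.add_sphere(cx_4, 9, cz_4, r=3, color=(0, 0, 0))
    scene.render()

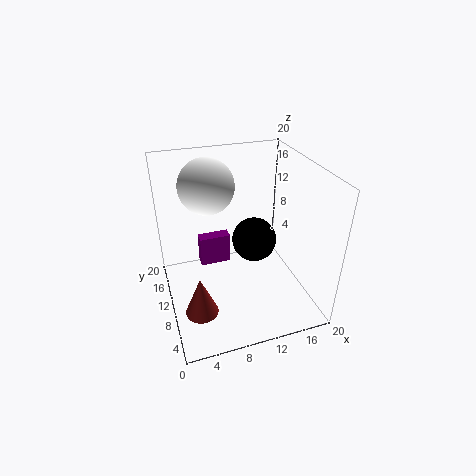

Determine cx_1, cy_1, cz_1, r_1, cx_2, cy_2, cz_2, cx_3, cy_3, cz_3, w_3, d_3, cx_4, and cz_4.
cx_1 = 3, cy_1 = 3, cz_1 = 5, r_1 = 2, cx_2 = 7, cy_2 = 15, cz_2 = 16, cx_3 = 6, cy_3 = 17, cz_3 = 1, w_3 = 5, d_3 = 2, cx_4 = 12, cz_4 = 10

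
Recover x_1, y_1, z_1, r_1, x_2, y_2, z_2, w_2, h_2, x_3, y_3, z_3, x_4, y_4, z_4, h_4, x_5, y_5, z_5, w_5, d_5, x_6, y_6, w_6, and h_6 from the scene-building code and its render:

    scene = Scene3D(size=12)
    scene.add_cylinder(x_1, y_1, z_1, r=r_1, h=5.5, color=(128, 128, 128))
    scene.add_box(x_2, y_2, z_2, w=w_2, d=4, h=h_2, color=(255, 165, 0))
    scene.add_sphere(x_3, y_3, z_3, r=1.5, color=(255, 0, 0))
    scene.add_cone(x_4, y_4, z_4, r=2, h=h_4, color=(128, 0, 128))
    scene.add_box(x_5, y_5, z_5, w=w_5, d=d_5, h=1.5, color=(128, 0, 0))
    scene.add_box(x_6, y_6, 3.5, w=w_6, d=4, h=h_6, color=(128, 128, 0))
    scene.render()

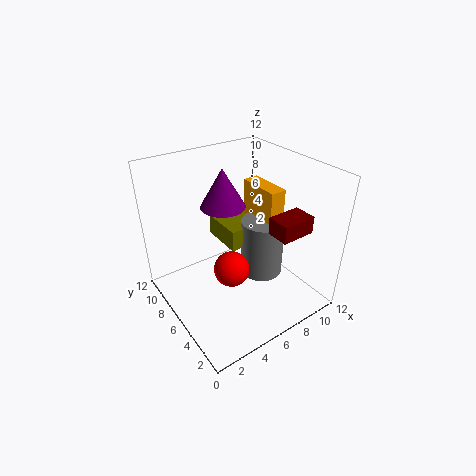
x_1 = 9.5; y_1 = 7; z_1 = 0.5; r_1 = 2; x_2 = 9.5; y_2 = 6; z_2 = 5.5; w_2 = 1.5; h_2 = 3.5; x_3 = 5; y_3 = 5.5; z_3 = 3.5; x_4 = 6.5; y_4 = 9; z_4 = 7.5; h_4 = 3.5; x_5 = 8; y_5 = 2.5; z_5 = 6.5; w_5 = 3; d_5 = 2; x_6 = 6.5; y_6 = 7.5; w_6 = 4; h_6 = 2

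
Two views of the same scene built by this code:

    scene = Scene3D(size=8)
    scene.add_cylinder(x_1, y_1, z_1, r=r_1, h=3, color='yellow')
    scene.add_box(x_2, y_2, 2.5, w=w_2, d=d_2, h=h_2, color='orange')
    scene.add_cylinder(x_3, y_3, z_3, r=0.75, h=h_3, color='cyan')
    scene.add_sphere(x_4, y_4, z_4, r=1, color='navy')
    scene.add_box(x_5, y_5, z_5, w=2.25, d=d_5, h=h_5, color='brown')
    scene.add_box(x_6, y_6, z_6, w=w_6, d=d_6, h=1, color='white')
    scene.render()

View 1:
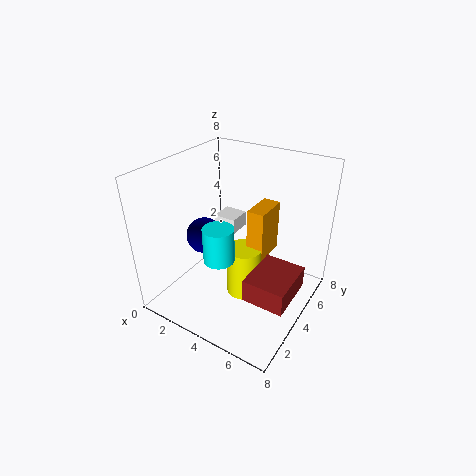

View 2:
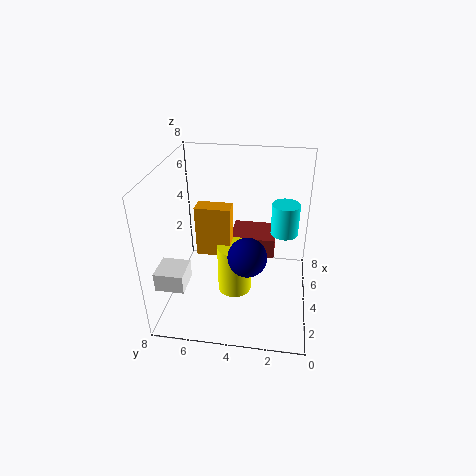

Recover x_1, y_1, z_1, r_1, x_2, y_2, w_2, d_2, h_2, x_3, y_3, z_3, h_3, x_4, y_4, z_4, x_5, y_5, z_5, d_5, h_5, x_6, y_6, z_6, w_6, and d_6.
x_1 = 4.25
y_1 = 4.25
z_1 = 0.25
r_1 = 1
x_2 = 4.25
y_2 = 4.5
w_2 = 1
d_2 = 2
h_2 = 3
x_3 = 4.5
y_3 = 1.5
z_3 = 4.25
h_3 = 1.75
x_4 = 2.25
y_4 = 3.25
z_4 = 4
x_5 = 5.5
y_5 = 2
z_5 = 1.75
d_5 = 2.75
h_5 = 1.25
x_6 = 0.75
y_6 = 6.25
z_6 = 2.5
w_6 = 1.5
d_6 = 1.5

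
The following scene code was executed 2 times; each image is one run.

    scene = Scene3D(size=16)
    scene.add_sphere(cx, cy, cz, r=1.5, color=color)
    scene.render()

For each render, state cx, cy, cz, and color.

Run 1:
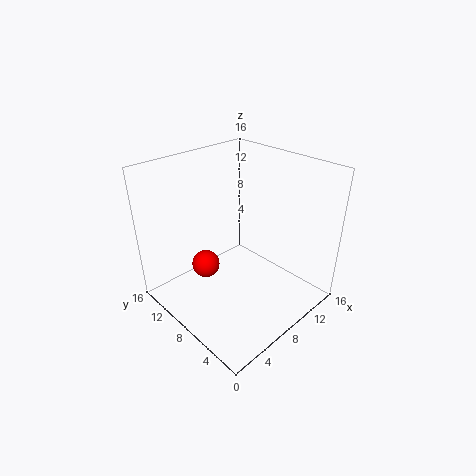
cx = 4.5; cy = 9.5; cz = 5.5; color = 'red'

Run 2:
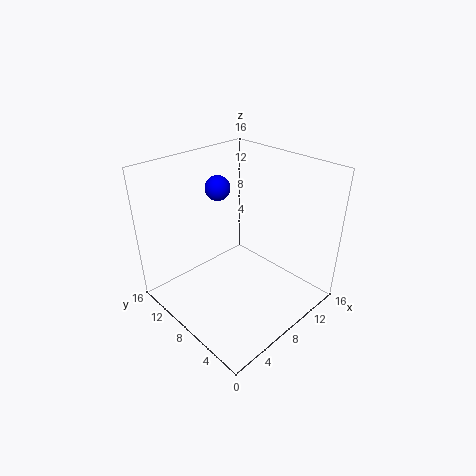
cx = 9.5; cy = 13; cz = 12; color = 'blue'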